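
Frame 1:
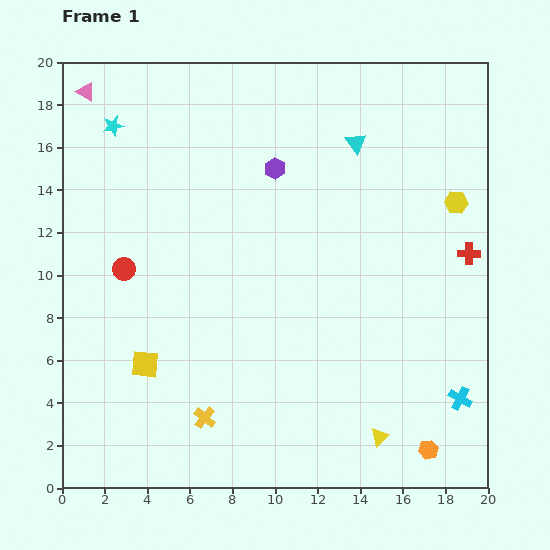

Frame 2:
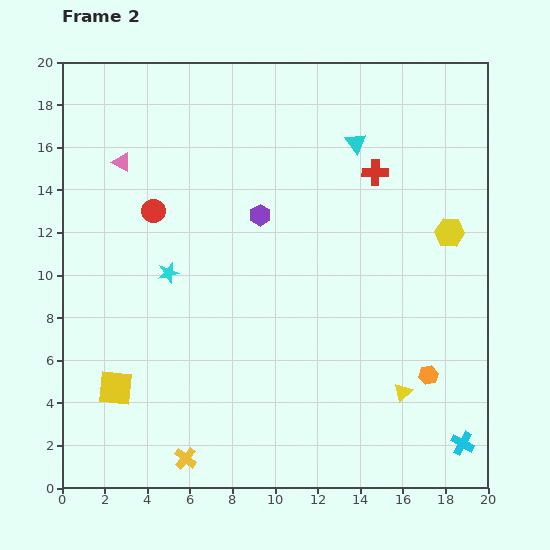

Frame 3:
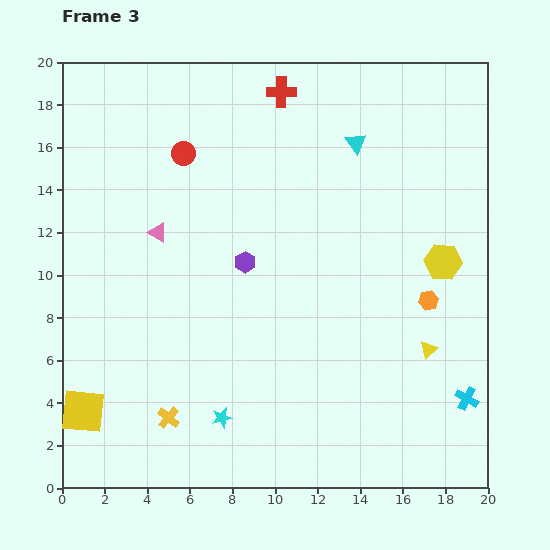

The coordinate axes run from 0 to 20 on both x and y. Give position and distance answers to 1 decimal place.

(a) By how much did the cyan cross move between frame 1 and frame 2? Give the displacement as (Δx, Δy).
(0.1, -2.1)

The cyan cross was at (18.7, 4.2) in frame 1 and (18.8, 2.1) in frame 2.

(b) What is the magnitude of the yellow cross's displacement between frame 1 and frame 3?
1.7

The yellow cross moved from (6.7, 3.3) to (5.0, 3.3), a distance of √(1.7² + 0.0²) ≈ 1.7.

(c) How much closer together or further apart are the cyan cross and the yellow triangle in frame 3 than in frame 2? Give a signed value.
-0.8

Distance in frame 2: 3.7. Distance in frame 3: 2.9.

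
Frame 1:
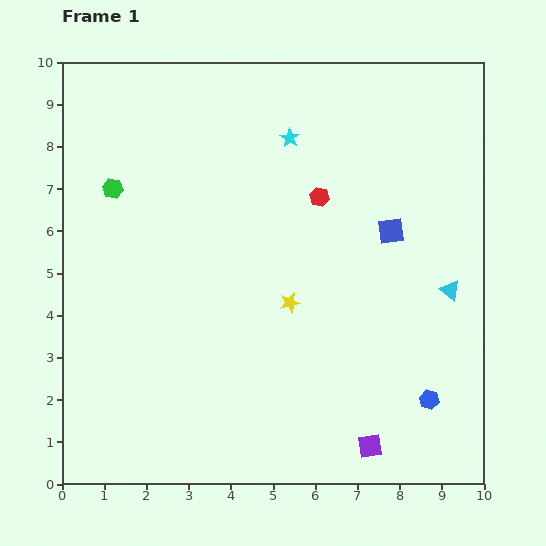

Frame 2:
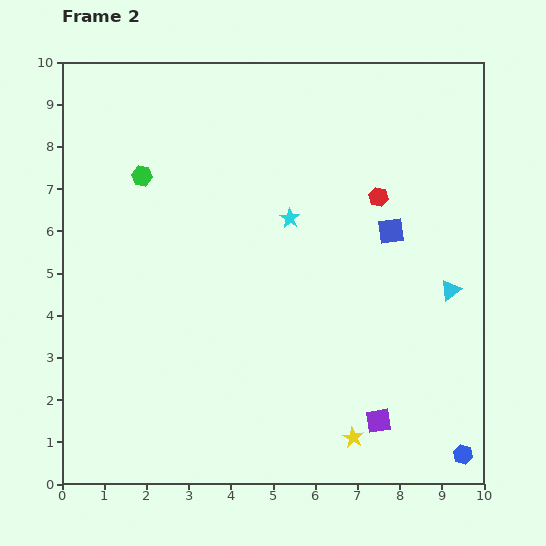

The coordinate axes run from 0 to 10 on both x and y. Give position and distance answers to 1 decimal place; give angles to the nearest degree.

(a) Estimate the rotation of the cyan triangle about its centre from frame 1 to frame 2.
46° clockwise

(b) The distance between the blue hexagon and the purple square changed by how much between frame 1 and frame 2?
+0.4

Distance in frame 1: 1.8. Distance in frame 2: 2.2.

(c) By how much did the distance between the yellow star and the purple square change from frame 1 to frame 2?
-3.2

Distance in frame 1: 3.9. Distance in frame 2: 0.7.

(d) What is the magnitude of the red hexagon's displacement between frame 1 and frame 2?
1.4

The red hexagon moved from (6.1, 6.8) to (7.5, 6.8), a distance of √(1.4² + 0.0²) ≈ 1.4.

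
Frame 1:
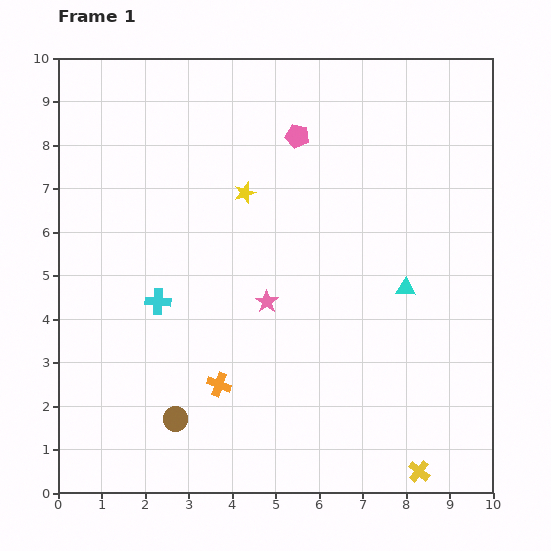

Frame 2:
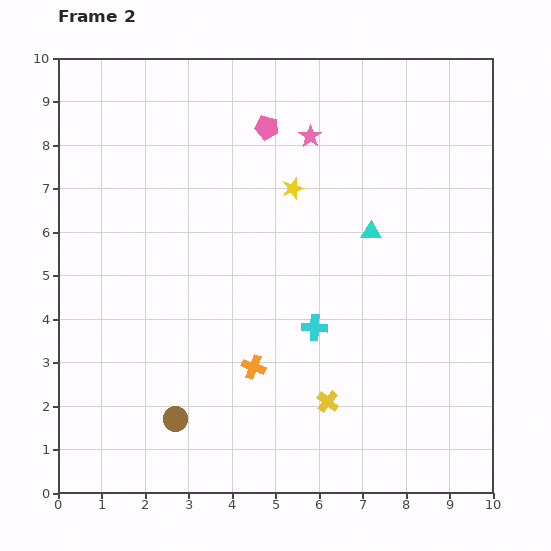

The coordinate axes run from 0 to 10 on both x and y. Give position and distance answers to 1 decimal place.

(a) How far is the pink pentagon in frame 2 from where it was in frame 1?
0.7

The pink pentagon moved from (5.5, 8.2) to (4.8, 8.4), a distance of √(0.7² + 0.2²) ≈ 0.7.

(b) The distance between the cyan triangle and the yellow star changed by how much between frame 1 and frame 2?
-2.2

Distance in frame 1: 4.3. Distance in frame 2: 2.1.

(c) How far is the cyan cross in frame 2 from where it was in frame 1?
3.6

The cyan cross moved from (2.3, 4.4) to (5.9, 3.8), a distance of √(3.6² + 0.6²) ≈ 3.6.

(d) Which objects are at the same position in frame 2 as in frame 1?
the brown circle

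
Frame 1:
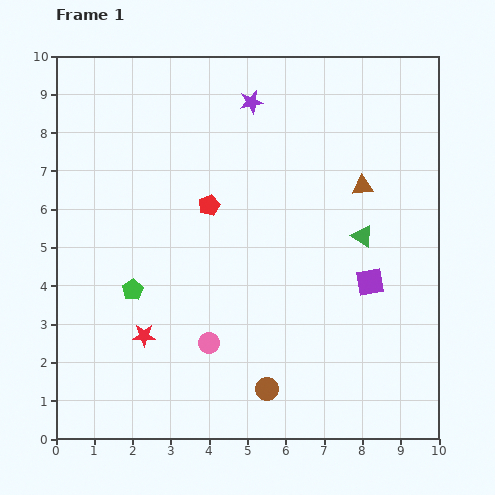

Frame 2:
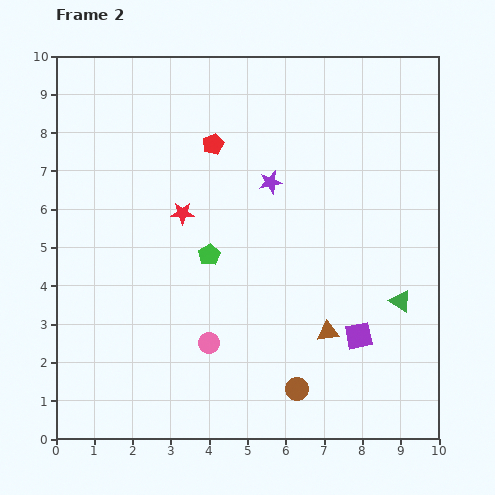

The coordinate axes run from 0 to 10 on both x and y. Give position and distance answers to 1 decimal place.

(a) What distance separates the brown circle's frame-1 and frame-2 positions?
0.8

The brown circle moved from (5.5, 1.3) to (6.3, 1.3), a distance of √(0.8² + 0.0²) ≈ 0.8.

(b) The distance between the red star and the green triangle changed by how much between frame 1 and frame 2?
-0.2

Distance in frame 1: 6.3. Distance in frame 2: 6.1.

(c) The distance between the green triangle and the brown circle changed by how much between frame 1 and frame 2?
-1.2

Distance in frame 1: 4.7. Distance in frame 2: 3.5.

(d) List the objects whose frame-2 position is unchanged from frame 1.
the pink circle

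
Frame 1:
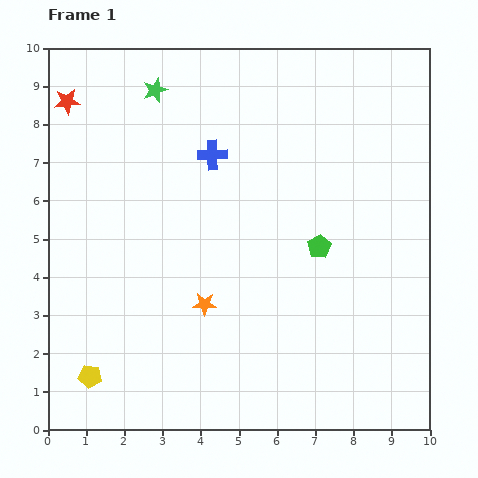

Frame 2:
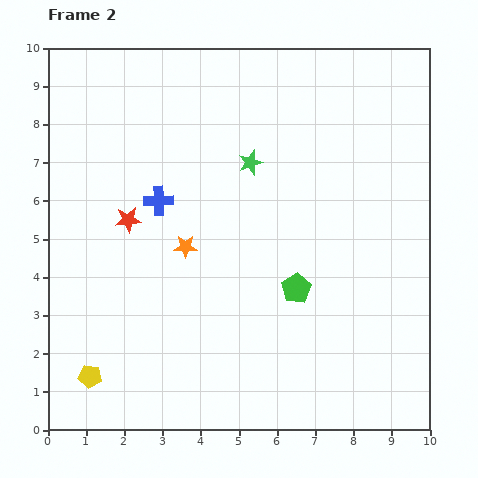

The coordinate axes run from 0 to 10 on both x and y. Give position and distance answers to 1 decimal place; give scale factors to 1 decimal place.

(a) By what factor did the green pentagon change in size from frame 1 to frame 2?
1.3×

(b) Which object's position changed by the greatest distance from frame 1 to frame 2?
the red star

(moved 3.5; next 3.1)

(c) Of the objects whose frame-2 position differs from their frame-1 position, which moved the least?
the green pentagon

(moved 1.3)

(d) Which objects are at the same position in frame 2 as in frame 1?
the yellow pentagon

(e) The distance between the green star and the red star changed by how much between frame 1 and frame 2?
+1.2

Distance in frame 1: 2.3. Distance in frame 2: 3.5.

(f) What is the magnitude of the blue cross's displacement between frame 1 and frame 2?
1.8

The blue cross moved from (4.3, 7.2) to (2.9, 6.0), a distance of √(1.4² + 1.2²) ≈ 1.8.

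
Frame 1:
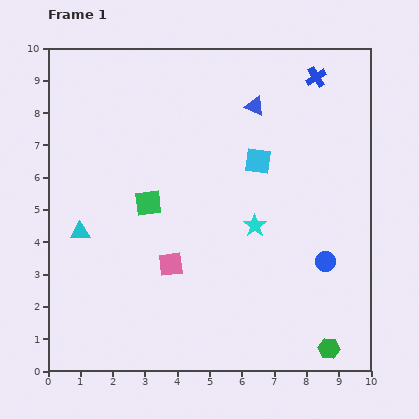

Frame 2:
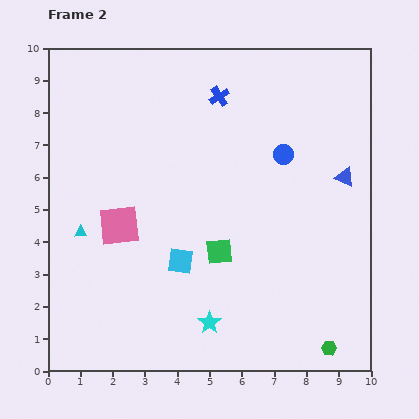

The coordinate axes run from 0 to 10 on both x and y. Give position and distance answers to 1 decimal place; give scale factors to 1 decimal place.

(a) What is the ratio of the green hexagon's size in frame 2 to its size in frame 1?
0.7×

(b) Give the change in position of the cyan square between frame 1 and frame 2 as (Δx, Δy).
(-2.4, -3.1)

The cyan square was at (6.5, 6.5) in frame 1 and (4.1, 3.4) in frame 2.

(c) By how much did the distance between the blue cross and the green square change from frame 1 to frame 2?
-1.7

Distance in frame 1: 6.5. Distance in frame 2: 4.8.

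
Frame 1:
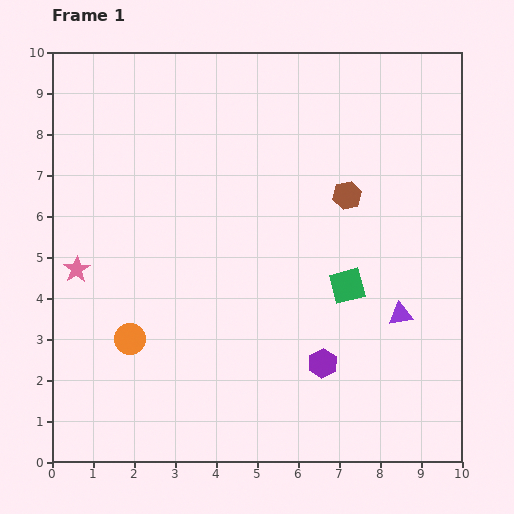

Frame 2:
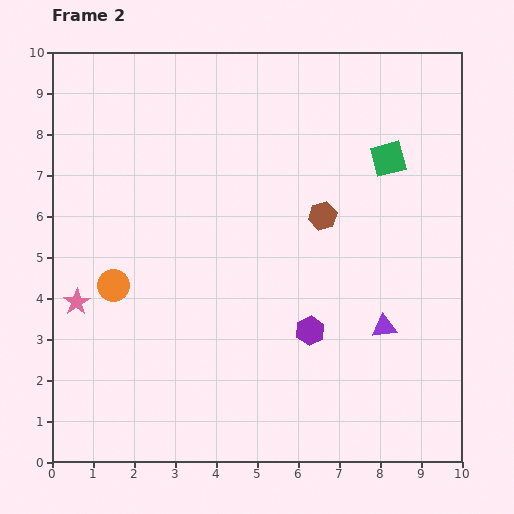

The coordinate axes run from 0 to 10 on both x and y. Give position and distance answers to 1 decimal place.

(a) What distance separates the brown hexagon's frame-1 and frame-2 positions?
0.8

The brown hexagon moved from (7.2, 6.5) to (6.6, 6.0), a distance of √(0.6² + 0.5²) ≈ 0.8.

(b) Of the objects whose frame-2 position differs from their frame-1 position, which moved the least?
the purple triangle

(moved 0.5)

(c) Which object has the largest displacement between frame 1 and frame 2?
the green square

(moved 3.3; next 1.4)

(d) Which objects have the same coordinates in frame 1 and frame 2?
none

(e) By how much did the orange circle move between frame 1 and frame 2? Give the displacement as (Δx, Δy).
(-0.4, 1.3)

The orange circle was at (1.9, 3.0) in frame 1 and (1.5, 4.3) in frame 2.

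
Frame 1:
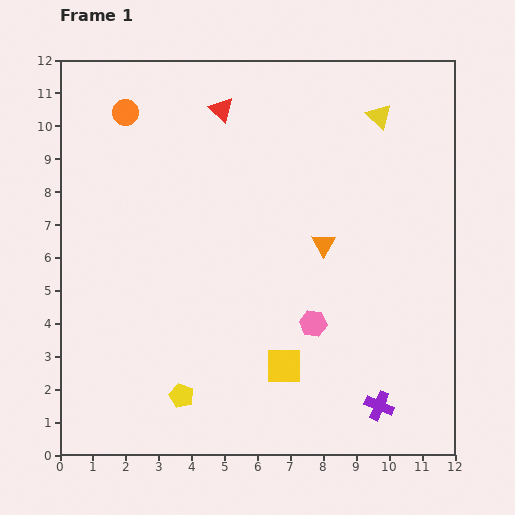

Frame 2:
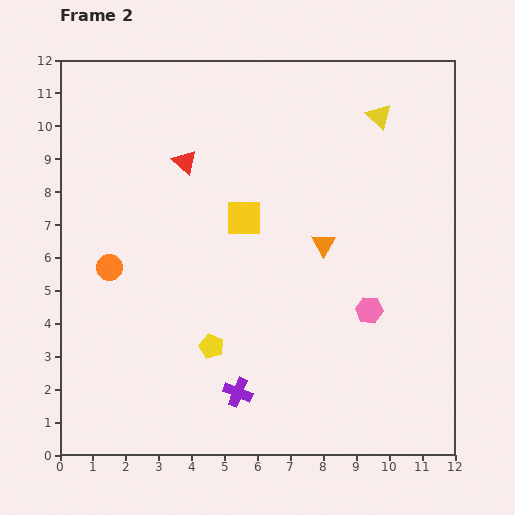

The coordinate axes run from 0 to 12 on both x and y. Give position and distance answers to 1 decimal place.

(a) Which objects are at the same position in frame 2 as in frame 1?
the orange triangle, the yellow triangle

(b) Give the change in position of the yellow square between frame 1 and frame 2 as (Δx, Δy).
(-1.2, 4.5)

The yellow square was at (6.8, 2.7) in frame 1 and (5.6, 7.2) in frame 2.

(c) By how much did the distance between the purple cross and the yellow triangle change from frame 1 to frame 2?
+0.6

Distance in frame 1: 8.8. Distance in frame 2: 9.4.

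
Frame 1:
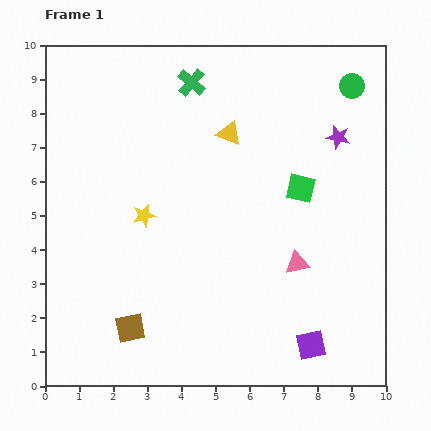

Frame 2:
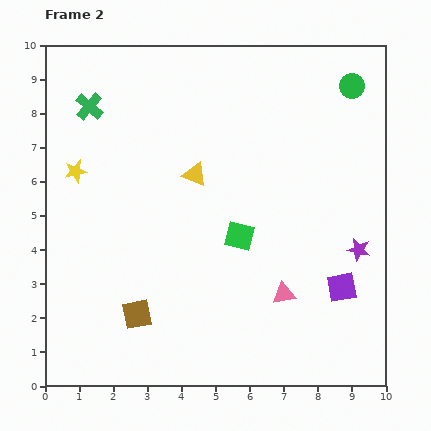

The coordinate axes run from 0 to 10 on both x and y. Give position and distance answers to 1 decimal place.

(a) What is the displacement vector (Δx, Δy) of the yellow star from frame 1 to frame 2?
(-2.0, 1.3)

The yellow star was at (2.9, 5.0) in frame 1 and (0.9, 6.3) in frame 2.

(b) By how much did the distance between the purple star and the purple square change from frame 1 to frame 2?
-5.0

Distance in frame 1: 6.2. Distance in frame 2: 1.2.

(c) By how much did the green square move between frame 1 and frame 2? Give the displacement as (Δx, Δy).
(-1.8, -1.4)

The green square was at (7.5, 5.8) in frame 1 and (5.7, 4.4) in frame 2.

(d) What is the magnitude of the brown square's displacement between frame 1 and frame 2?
0.4

The brown square moved from (2.5, 1.7) to (2.7, 2.1), a distance of √(0.2² + 0.4²) ≈ 0.4.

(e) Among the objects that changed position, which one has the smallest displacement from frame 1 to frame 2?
the brown square

(moved 0.4)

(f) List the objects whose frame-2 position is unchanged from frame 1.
the green circle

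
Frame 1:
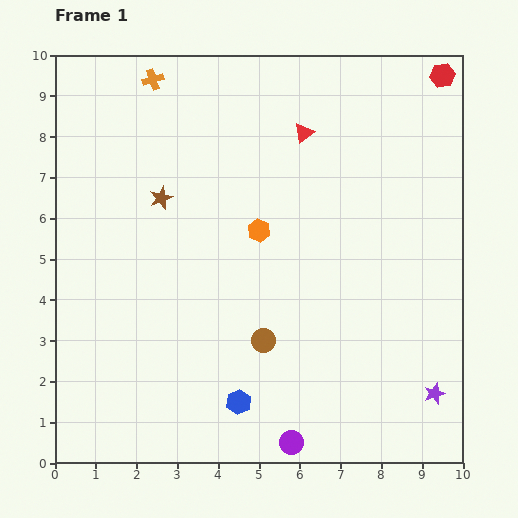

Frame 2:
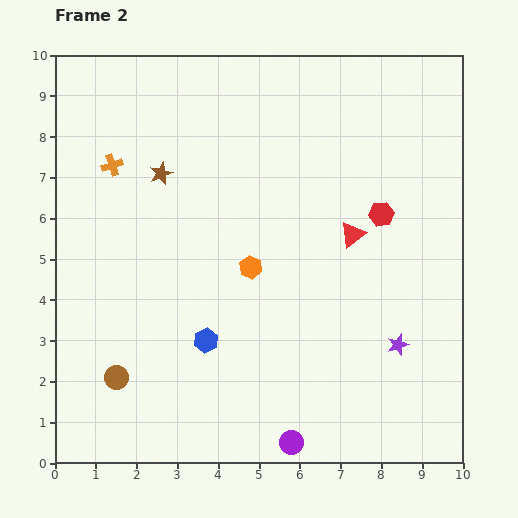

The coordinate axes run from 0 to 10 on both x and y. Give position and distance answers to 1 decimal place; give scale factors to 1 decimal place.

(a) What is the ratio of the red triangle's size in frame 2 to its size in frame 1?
1.3×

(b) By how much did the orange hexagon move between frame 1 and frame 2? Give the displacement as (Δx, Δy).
(-0.2, -0.9)

The orange hexagon was at (5.0, 5.7) in frame 1 and (4.8, 4.8) in frame 2.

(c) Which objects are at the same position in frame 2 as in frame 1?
the purple circle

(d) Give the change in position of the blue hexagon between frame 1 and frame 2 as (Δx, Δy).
(-0.8, 1.5)

The blue hexagon was at (4.5, 1.5) in frame 1 and (3.7, 3.0) in frame 2.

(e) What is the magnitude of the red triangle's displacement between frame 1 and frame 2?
2.8

The red triangle moved from (6.1, 8.1) to (7.3, 5.6), a distance of √(1.2² + 2.5²) ≈ 2.8.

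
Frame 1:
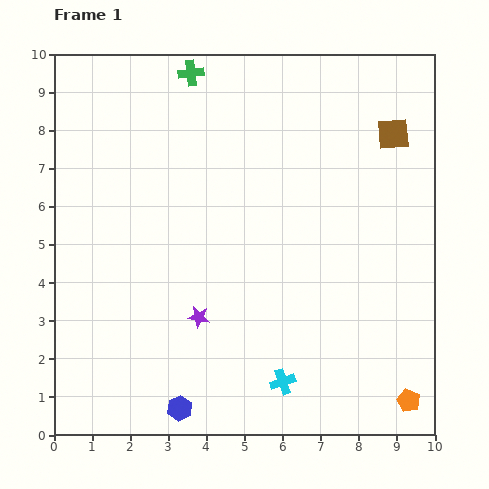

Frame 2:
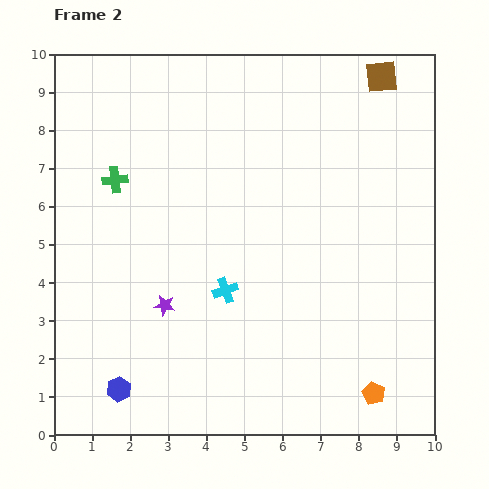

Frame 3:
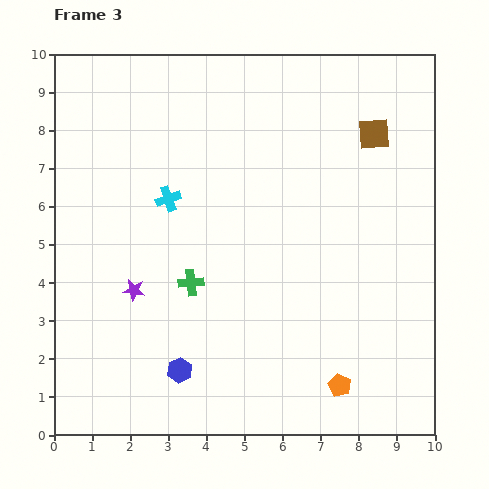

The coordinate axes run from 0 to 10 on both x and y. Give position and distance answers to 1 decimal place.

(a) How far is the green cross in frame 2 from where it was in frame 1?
3.4

The green cross moved from (3.6, 9.5) to (1.6, 6.7), a distance of √(2.0² + 2.8²) ≈ 3.4.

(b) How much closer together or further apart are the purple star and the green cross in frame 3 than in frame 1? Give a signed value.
-4.9

Distance in frame 1: 6.4. Distance in frame 3: 1.5.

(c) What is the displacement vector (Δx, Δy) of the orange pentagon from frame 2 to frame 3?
(-0.9, 0.2)

The orange pentagon was at (8.4, 1.1) in frame 2 and (7.5, 1.3) in frame 3.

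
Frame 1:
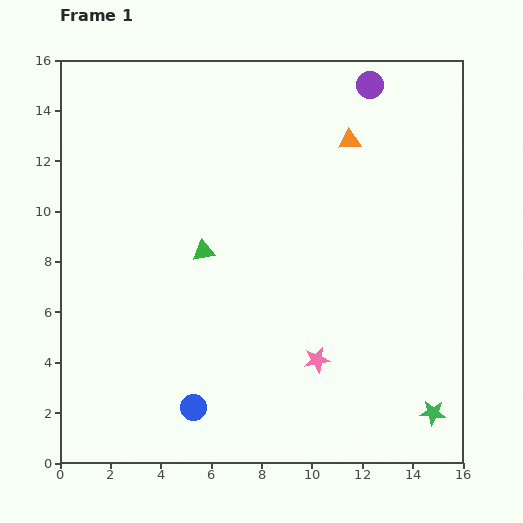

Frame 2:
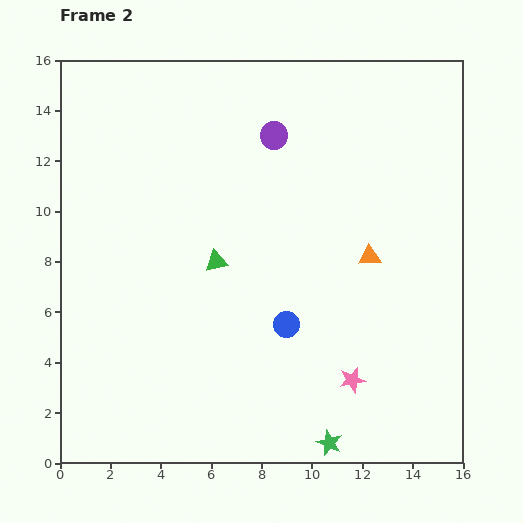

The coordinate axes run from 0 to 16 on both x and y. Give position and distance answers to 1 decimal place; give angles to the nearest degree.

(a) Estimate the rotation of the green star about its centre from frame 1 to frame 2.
18° clockwise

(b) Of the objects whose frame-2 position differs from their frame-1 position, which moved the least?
the green triangle

(moved 0.6)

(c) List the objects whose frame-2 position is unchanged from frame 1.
none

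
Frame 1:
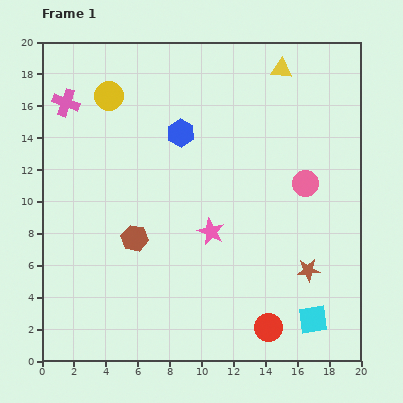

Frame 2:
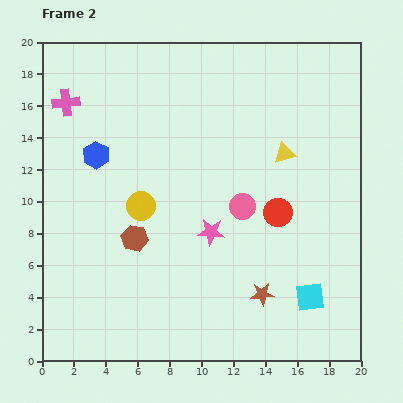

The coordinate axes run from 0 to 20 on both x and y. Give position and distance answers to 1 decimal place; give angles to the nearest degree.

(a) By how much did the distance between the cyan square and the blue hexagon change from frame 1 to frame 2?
+1.8

Distance in frame 1: 14.3. Distance in frame 2: 16.1.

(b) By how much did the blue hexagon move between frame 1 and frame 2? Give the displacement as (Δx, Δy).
(-5.3, -1.4)

The blue hexagon was at (8.7, 14.3) in frame 1 and (3.4, 12.9) in frame 2.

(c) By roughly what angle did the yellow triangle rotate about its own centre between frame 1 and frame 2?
19° counter-clockwise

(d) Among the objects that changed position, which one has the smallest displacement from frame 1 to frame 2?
the cyan square

(moved 1.4)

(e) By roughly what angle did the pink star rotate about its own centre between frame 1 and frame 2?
19° counter-clockwise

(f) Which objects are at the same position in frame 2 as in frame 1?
the pink star, the brown hexagon, the pink cross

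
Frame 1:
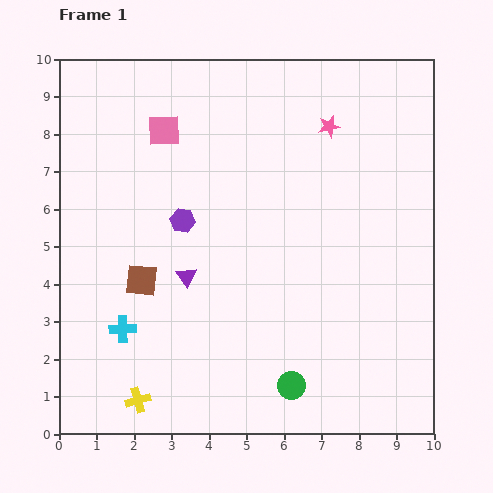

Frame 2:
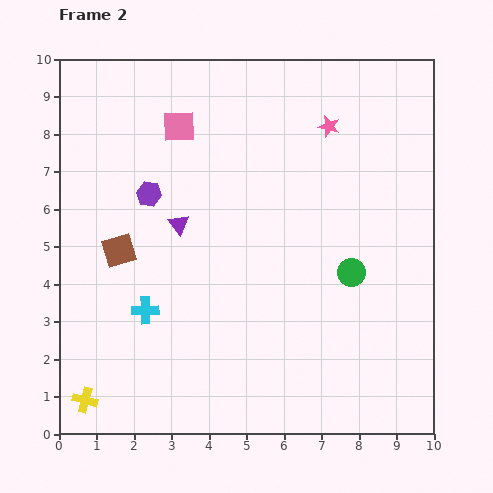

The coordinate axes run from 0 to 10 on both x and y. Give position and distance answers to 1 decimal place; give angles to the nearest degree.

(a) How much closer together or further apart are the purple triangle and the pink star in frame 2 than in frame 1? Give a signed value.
-0.7

Distance in frame 1: 5.5. Distance in frame 2: 4.8.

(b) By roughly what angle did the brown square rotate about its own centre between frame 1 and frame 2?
22° counter-clockwise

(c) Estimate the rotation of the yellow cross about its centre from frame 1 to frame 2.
30° clockwise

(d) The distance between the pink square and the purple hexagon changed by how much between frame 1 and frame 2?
-0.5

Distance in frame 1: 2.5. Distance in frame 2: 2.0.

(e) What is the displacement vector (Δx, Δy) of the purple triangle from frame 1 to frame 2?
(-0.2, 1.4)

The purple triangle was at (3.4, 4.2) in frame 1 and (3.2, 5.6) in frame 2.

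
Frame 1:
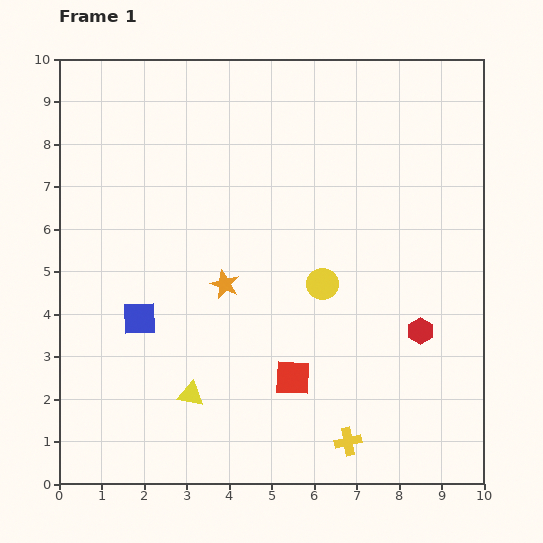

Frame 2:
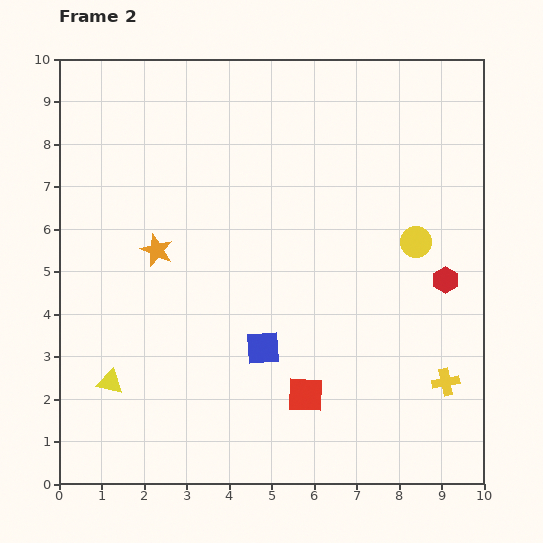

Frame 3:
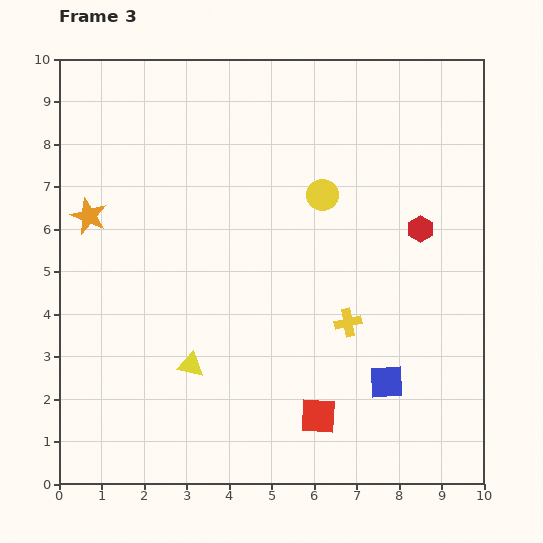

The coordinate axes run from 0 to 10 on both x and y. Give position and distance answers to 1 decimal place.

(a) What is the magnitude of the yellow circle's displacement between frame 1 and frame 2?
2.4

The yellow circle moved from (6.2, 4.7) to (8.4, 5.7), a distance of √(2.2² + 1.0²) ≈ 2.4.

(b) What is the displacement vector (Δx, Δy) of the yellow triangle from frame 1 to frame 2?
(-1.9, 0.3)

The yellow triangle was at (3.1, 2.1) in frame 1 and (1.2, 2.4) in frame 2.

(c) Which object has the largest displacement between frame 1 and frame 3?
the blue square

(moved 6.0; next 3.6)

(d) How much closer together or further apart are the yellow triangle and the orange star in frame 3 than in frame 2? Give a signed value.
+0.9

Distance in frame 2: 3.3. Distance in frame 3: 4.2.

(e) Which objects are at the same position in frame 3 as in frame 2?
none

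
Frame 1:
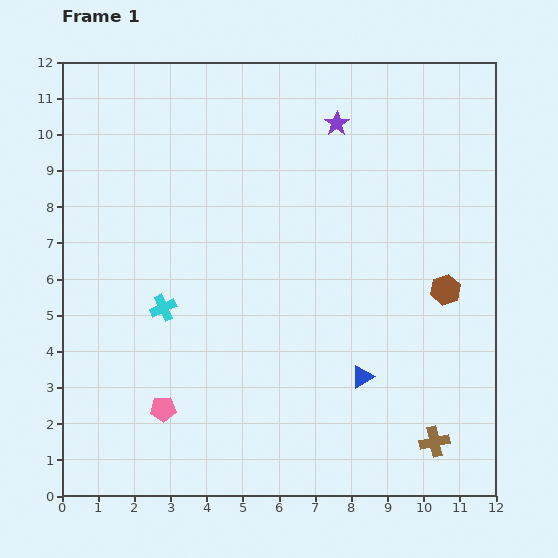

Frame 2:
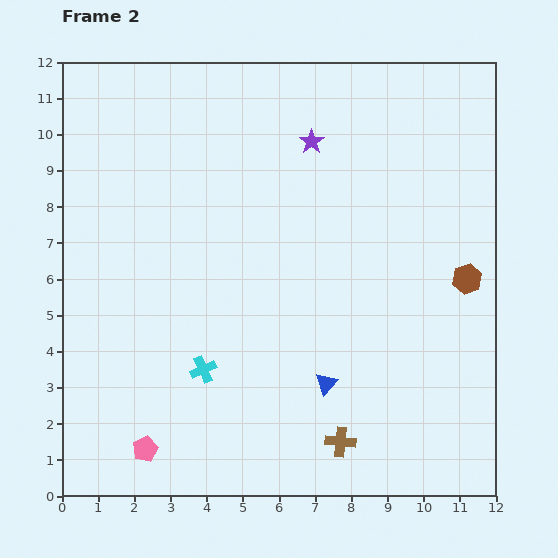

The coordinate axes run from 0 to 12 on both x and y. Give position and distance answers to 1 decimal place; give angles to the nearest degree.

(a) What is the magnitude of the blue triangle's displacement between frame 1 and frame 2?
1.0

The blue triangle moved from (8.3, 3.3) to (7.3, 3.1), a distance of √(1.0² + 0.2²) ≈ 1.0.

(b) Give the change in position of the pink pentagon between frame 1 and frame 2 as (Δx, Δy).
(-0.5, -1.1)

The pink pentagon was at (2.8, 2.4) in frame 1 and (2.3, 1.3) in frame 2.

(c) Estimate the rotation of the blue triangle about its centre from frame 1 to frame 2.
16° counter-clockwise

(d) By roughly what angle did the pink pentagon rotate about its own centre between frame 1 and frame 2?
22° counter-clockwise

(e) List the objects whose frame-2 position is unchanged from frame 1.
none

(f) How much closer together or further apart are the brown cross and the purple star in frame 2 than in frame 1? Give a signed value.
-0.9

Distance in frame 1: 9.2. Distance in frame 2: 8.3.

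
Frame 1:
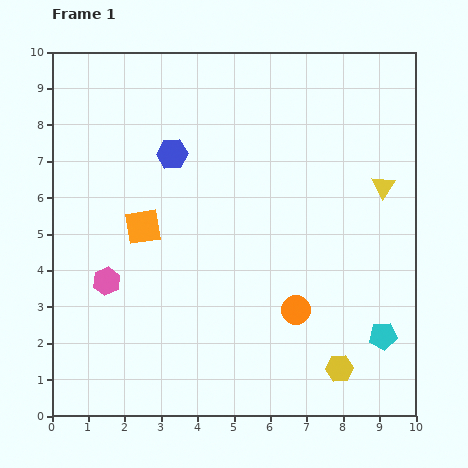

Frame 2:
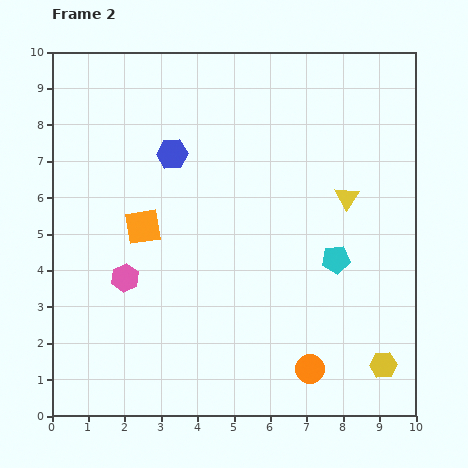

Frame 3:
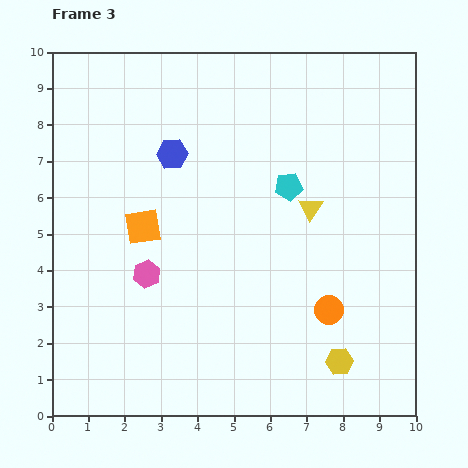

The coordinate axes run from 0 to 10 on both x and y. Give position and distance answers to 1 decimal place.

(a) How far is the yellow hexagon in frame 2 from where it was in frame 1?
1.2

The yellow hexagon moved from (7.9, 1.3) to (9.1, 1.4), a distance of √(1.2² + 0.1²) ≈ 1.2.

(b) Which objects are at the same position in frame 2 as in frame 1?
the blue hexagon, the orange square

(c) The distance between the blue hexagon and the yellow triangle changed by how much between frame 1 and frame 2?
-1.0

Distance in frame 1: 5.9. Distance in frame 2: 4.9.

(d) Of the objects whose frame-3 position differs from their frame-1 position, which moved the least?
the yellow hexagon

(moved 0.2)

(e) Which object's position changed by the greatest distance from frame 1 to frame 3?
the cyan pentagon

(moved 4.9; next 2.1)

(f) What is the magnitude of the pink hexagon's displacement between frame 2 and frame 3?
0.6

The pink hexagon moved from (2.0, 3.8) to (2.6, 3.9), a distance of √(0.6² + 0.1²) ≈ 0.6.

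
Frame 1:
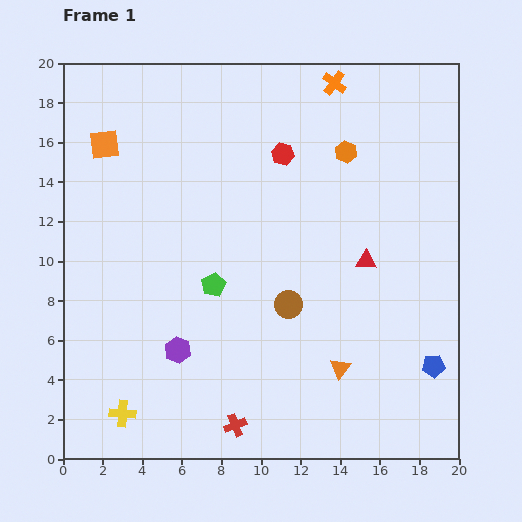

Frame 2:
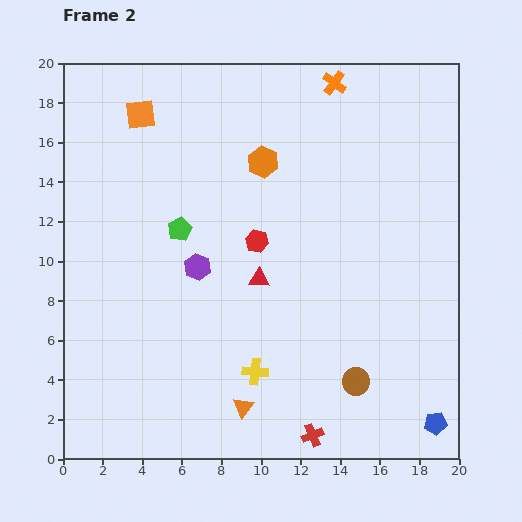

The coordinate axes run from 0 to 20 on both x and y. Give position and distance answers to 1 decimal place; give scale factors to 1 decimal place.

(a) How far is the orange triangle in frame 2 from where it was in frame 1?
5.3

The orange triangle moved from (14.0, 4.6) to (9.1, 2.6), a distance of √(4.9² + 2.0²) ≈ 5.3.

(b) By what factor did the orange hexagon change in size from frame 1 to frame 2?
1.4×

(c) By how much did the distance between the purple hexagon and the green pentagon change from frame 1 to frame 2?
-1.7

Distance in frame 1: 3.8. Distance in frame 2: 2.1.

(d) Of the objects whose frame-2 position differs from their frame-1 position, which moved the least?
the orange square

(moved 2.3)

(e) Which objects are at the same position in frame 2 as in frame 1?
the orange cross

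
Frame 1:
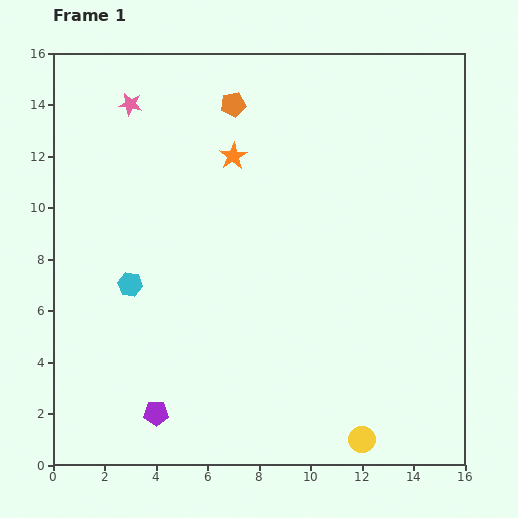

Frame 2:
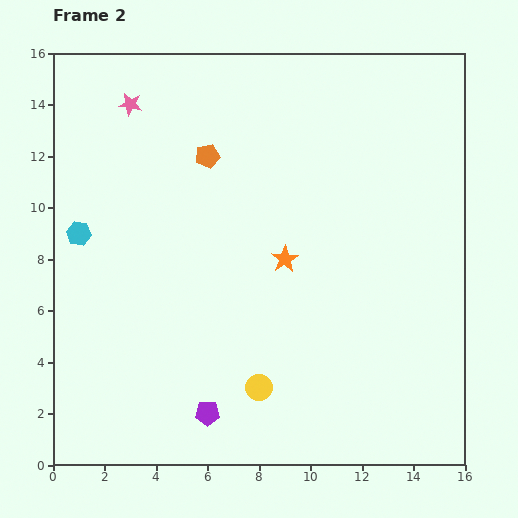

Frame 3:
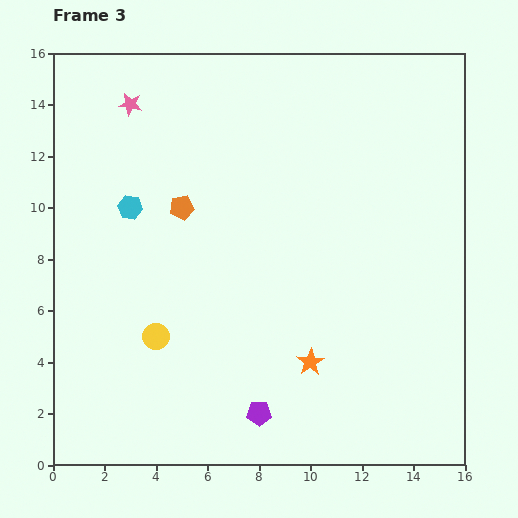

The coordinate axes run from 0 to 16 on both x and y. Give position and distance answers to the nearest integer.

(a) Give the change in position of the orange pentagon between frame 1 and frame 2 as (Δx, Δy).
(-1, -2)

The orange pentagon was at (7, 14) in frame 1 and (6, 12) in frame 2.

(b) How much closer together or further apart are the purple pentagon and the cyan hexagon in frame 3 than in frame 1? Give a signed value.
+4

Distance in frame 1: 5. Distance in frame 3: 9.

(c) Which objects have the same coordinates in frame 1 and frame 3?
the pink star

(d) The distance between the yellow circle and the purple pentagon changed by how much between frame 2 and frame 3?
+3

Distance in frame 2: 2. Distance in frame 3: 5.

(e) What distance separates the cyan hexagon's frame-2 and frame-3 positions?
2

The cyan hexagon moved from (1, 9) to (3, 10), a distance of √(2² + 1²) ≈ 2.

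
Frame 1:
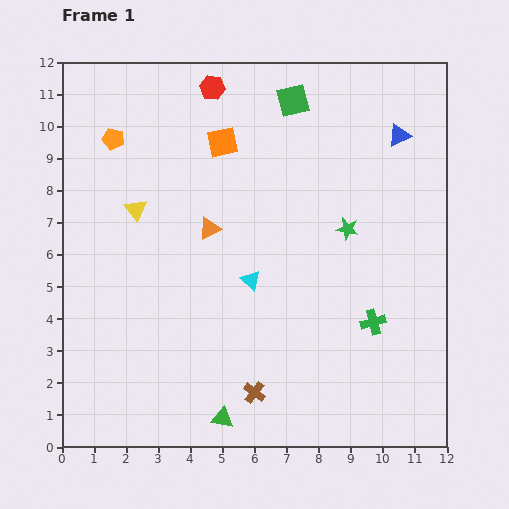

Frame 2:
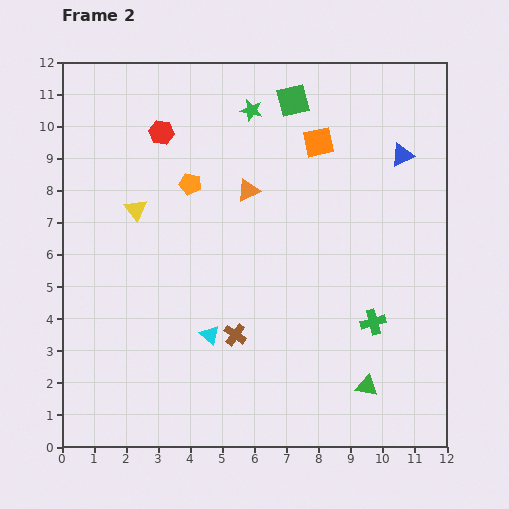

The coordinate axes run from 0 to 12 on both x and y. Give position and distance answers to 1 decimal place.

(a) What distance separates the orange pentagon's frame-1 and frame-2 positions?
2.8

The orange pentagon moved from (1.6, 9.6) to (4.0, 8.2), a distance of √(2.4² + 1.4²) ≈ 2.8.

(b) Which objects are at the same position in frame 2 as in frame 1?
the green cross, the green square, the yellow triangle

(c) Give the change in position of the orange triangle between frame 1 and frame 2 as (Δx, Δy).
(1.2, 1.2)

The orange triangle was at (4.6, 6.8) in frame 1 and (5.8, 8.0) in frame 2.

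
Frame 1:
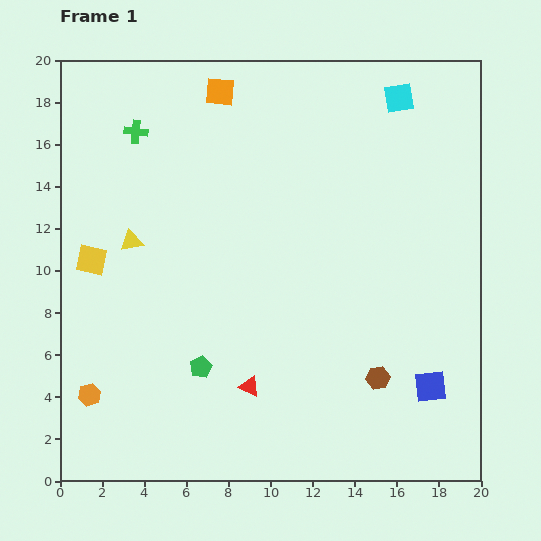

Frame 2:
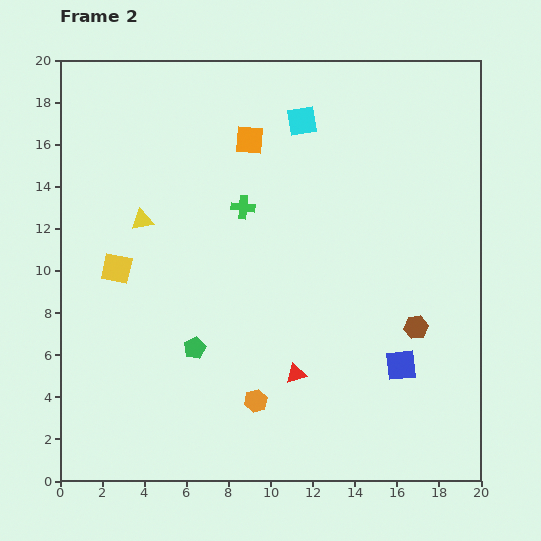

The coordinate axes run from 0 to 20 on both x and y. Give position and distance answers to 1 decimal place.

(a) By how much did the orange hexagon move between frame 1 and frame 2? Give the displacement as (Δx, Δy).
(7.9, -0.3)

The orange hexagon was at (1.4, 4.1) in frame 1 and (9.3, 3.8) in frame 2.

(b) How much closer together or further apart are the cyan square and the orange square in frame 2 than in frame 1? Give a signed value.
-5.8

Distance in frame 1: 8.5. Distance in frame 2: 2.7.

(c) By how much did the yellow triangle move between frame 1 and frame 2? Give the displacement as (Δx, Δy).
(0.5, 1.0)

The yellow triangle was at (3.4, 11.4) in frame 1 and (3.9, 12.4) in frame 2.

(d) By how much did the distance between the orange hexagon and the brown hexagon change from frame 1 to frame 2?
-5.3

Distance in frame 1: 13.7. Distance in frame 2: 8.4.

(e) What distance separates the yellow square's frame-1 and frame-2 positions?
1.3

The yellow square moved from (1.5, 10.5) to (2.7, 10.1), a distance of √(1.2² + 0.4²) ≈ 1.3.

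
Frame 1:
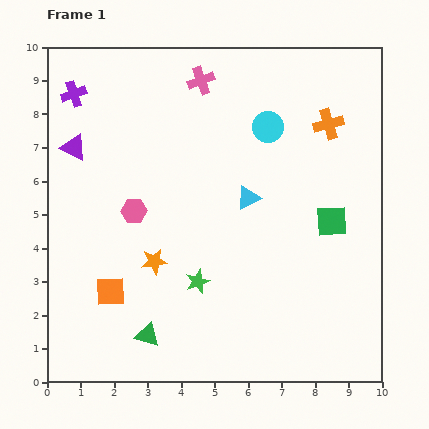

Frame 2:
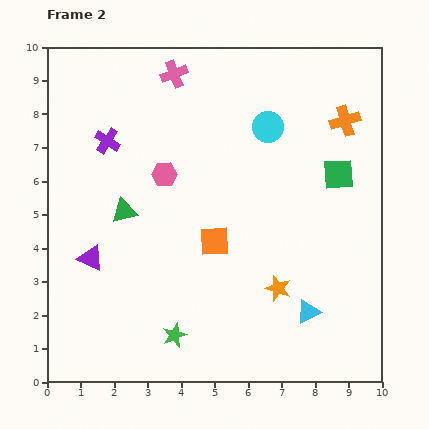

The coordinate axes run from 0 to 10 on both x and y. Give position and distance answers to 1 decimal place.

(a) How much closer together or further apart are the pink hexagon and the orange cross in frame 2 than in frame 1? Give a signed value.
-0.8

Distance in frame 1: 6.4. Distance in frame 2: 5.6.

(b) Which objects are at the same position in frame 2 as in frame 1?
the cyan circle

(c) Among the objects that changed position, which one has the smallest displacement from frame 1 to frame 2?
the orange cross

(moved 0.5)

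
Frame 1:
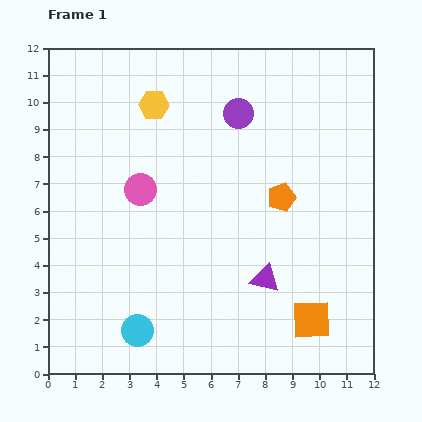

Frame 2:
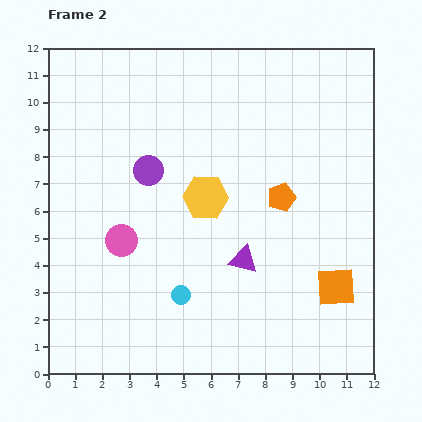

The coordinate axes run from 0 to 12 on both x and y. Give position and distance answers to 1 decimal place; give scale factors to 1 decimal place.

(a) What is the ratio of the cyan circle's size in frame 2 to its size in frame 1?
0.6×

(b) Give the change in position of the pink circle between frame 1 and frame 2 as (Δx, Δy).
(-0.7, -1.9)

The pink circle was at (3.4, 6.8) in frame 1 and (2.7, 4.9) in frame 2.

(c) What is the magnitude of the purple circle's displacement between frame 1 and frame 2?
3.9

The purple circle moved from (7.0, 9.6) to (3.7, 7.5), a distance of √(3.3² + 2.1²) ≈ 3.9.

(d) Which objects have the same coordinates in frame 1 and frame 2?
the orange pentagon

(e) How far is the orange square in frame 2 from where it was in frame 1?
1.5

The orange square moved from (9.7, 2.0) to (10.6, 3.2), a distance of √(0.9² + 1.2²) ≈ 1.5.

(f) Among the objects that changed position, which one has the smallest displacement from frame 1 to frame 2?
the purple triangle

(moved 1.1)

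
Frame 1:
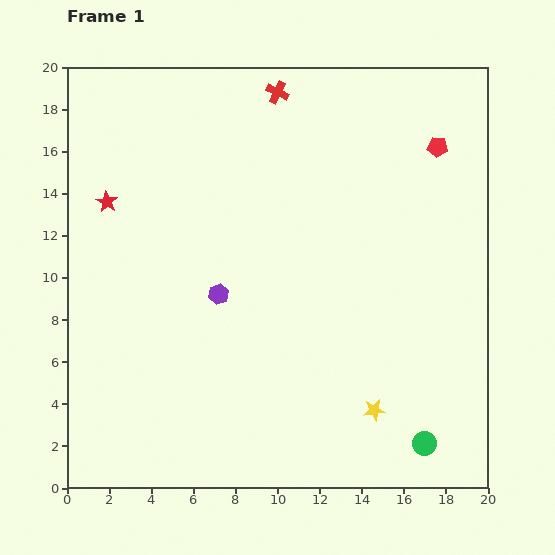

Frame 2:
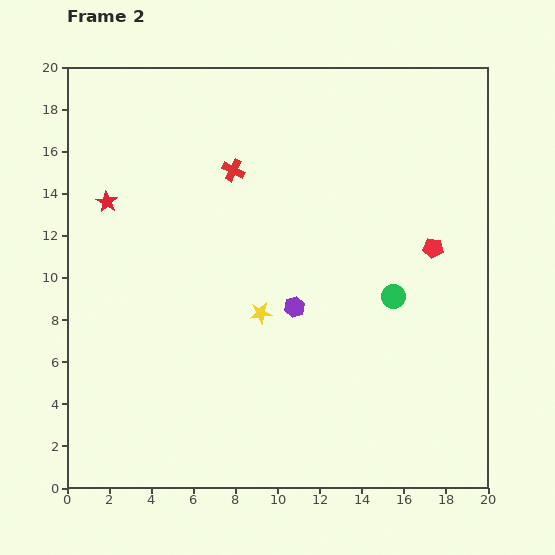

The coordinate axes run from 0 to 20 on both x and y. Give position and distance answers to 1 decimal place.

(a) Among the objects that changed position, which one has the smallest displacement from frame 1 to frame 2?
the purple hexagon

(moved 3.6)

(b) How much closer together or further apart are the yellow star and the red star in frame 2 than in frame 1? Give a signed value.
-7.1

Distance in frame 1: 16.1. Distance in frame 2: 9.0.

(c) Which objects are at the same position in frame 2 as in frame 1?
the red star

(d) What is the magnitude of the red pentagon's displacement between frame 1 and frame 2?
4.8

The red pentagon moved from (17.6, 16.2) to (17.4, 11.4), a distance of √(0.2² + 4.8²) ≈ 4.8.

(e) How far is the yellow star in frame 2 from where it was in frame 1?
7.1

The yellow star moved from (14.6, 3.7) to (9.2, 8.3), a distance of √(5.4² + 4.6²) ≈ 7.1.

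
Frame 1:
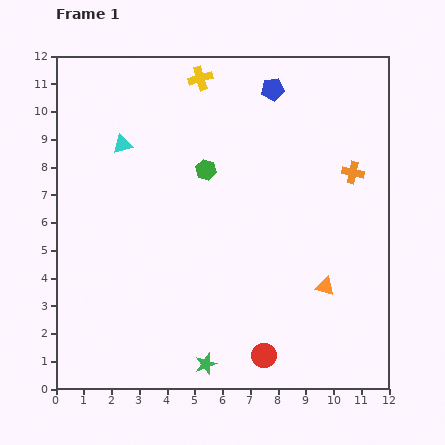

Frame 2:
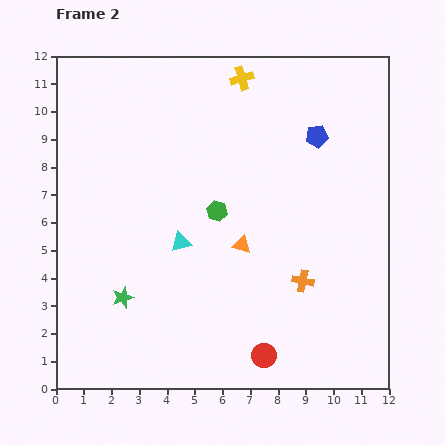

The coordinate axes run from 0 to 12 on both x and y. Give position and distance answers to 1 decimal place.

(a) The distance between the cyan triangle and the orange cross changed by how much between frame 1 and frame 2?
-3.8

Distance in frame 1: 8.4. Distance in frame 2: 4.6.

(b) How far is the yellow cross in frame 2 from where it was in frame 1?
1.5

The yellow cross moved from (5.2, 11.2) to (6.7, 11.2), a distance of √(1.5² + 0.0²) ≈ 1.5.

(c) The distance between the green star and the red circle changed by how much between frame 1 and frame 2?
+3.4

Distance in frame 1: 2.1. Distance in frame 2: 5.5.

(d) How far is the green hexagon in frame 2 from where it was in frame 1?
1.6

The green hexagon moved from (5.4, 7.9) to (5.8, 6.4), a distance of √(0.4² + 1.5²) ≈ 1.6.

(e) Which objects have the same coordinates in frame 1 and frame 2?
the red circle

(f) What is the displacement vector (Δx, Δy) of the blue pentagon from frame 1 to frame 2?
(1.6, -1.7)

The blue pentagon was at (7.8, 10.8) in frame 1 and (9.4, 9.1) in frame 2.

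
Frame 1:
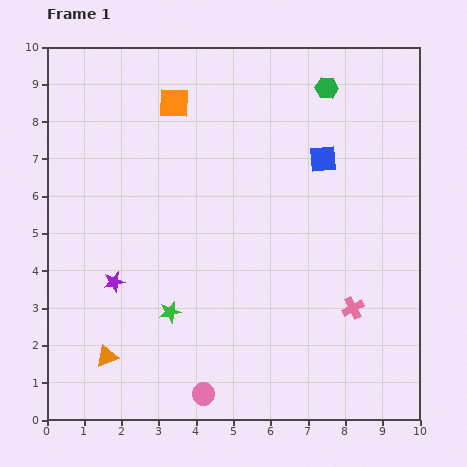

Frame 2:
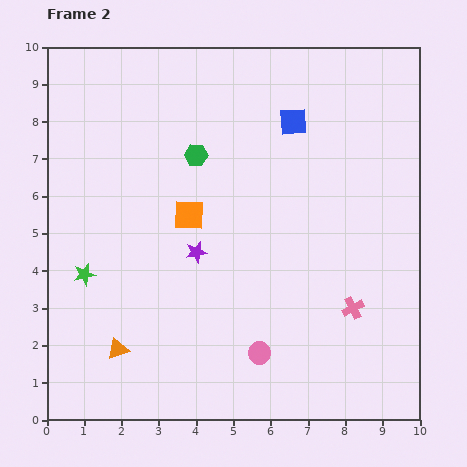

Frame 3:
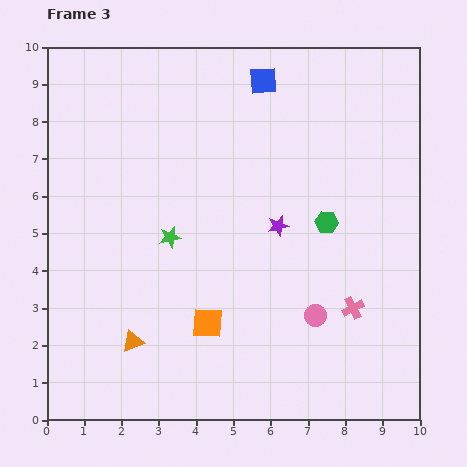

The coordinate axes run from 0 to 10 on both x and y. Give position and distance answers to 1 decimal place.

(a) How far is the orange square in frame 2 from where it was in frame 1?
3.0

The orange square moved from (3.4, 8.5) to (3.8, 5.5), a distance of √(0.4² + 3.0²) ≈ 3.0.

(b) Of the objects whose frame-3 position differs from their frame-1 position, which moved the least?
the orange triangle

(moved 0.8)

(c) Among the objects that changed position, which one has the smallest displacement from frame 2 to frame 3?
the orange triangle

(moved 0.4)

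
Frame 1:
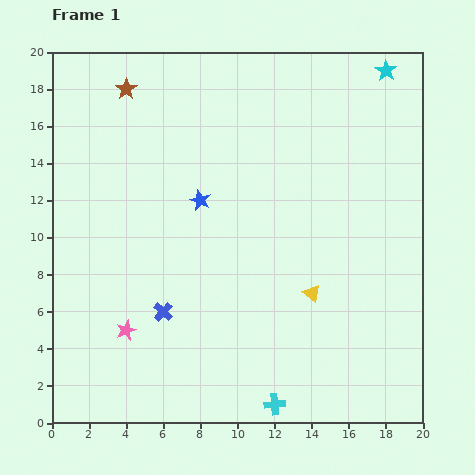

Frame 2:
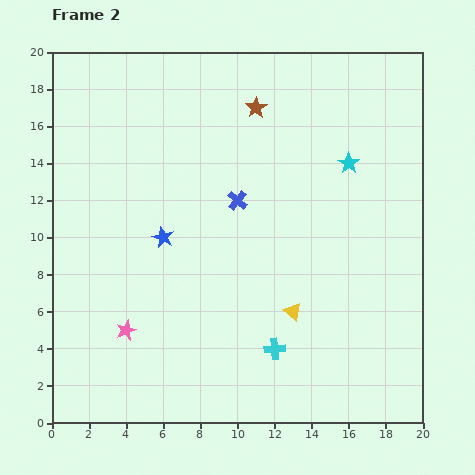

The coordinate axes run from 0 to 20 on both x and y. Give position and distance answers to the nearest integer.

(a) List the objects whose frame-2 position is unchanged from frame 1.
the pink star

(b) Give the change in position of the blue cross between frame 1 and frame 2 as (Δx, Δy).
(4, 6)

The blue cross was at (6, 6) in frame 1 and (10, 12) in frame 2.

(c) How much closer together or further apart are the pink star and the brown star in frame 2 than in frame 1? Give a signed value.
+1

Distance in frame 1: 13. Distance in frame 2: 14.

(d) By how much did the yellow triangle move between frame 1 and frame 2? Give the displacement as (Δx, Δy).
(-1, -1)

The yellow triangle was at (14, 7) in frame 1 and (13, 6) in frame 2.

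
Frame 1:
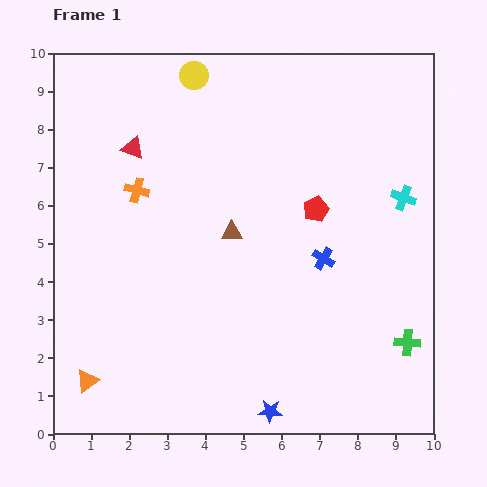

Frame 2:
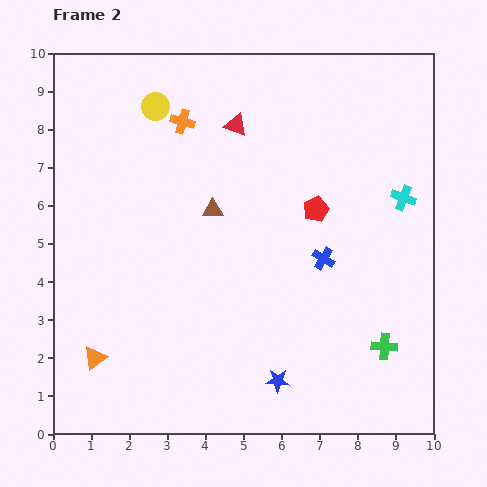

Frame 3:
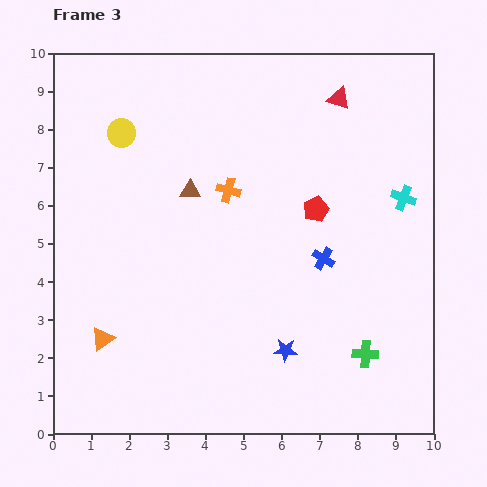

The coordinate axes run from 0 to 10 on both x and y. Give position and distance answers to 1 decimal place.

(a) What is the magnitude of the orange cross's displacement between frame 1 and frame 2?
2.2

The orange cross moved from (2.2, 6.4) to (3.4, 8.2), a distance of √(1.2² + 1.8²) ≈ 2.2.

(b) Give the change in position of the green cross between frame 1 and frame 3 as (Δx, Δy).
(-1.1, -0.3)

The green cross was at (9.3, 2.4) in frame 1 and (8.2, 2.1) in frame 3.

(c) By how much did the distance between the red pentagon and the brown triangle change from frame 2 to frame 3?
+0.6

Distance in frame 2: 2.7. Distance in frame 3: 3.3.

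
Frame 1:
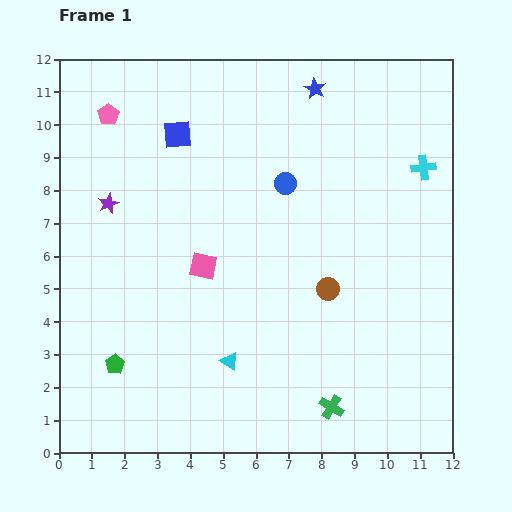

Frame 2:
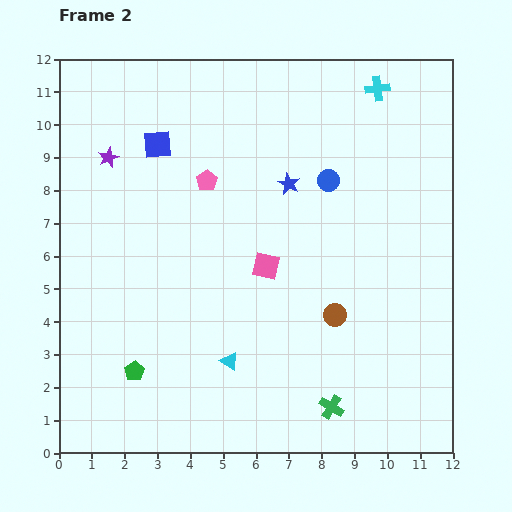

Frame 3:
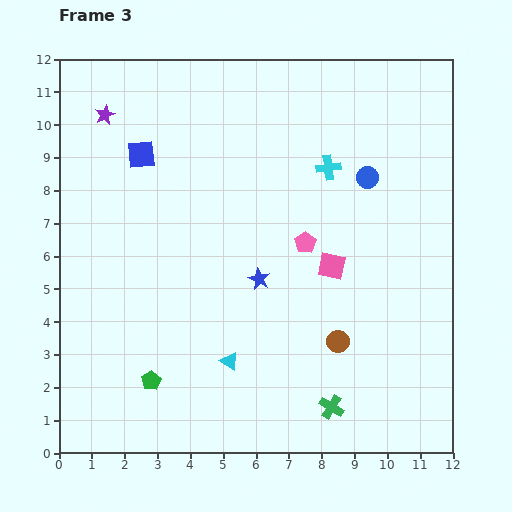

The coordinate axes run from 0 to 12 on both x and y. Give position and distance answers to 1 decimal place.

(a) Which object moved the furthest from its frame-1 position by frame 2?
the pink pentagon

(moved 3.6; next 3.0)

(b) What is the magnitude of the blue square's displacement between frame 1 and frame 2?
0.7

The blue square moved from (3.6, 9.7) to (3.0, 9.4), a distance of √(0.6² + 0.3²) ≈ 0.7.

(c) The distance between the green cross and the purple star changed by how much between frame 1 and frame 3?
+2.1

Distance in frame 1: 9.2. Distance in frame 3: 11.3.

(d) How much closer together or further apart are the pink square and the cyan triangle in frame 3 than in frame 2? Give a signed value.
+1.1

Distance in frame 2: 3.1. Distance in frame 3: 4.2.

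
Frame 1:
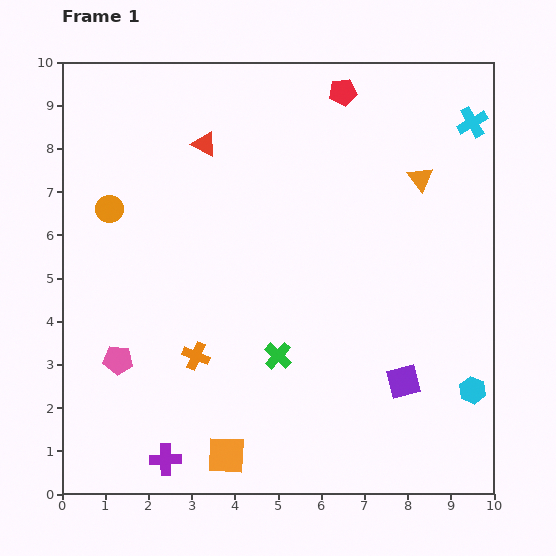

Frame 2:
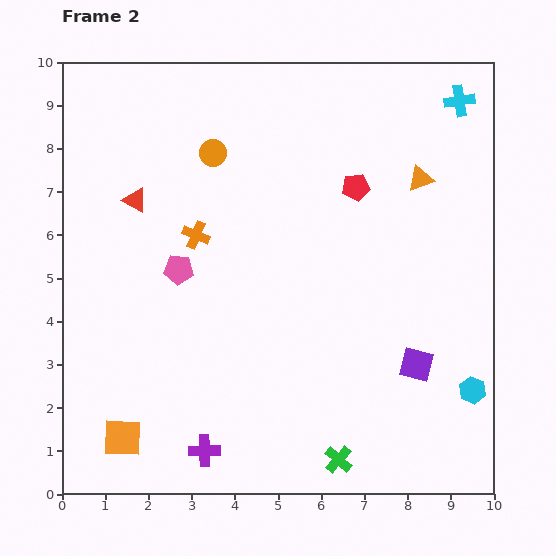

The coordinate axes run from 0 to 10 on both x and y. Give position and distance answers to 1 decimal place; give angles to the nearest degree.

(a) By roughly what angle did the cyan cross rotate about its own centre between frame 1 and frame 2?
21° clockwise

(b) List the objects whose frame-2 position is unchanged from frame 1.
the cyan hexagon, the orange triangle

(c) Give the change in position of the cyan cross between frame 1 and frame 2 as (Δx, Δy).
(-0.3, 0.5)

The cyan cross was at (9.5, 8.6) in frame 1 and (9.2, 9.1) in frame 2.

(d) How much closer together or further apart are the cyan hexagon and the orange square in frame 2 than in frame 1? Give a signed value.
+2.3

Distance in frame 1: 5.9. Distance in frame 2: 8.2.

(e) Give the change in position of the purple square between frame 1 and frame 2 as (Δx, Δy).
(0.3, 0.4)

The purple square was at (7.9, 2.6) in frame 1 and (8.2, 3.0) in frame 2.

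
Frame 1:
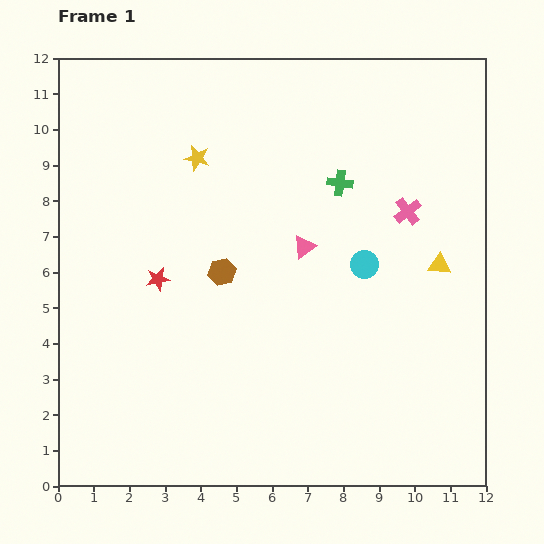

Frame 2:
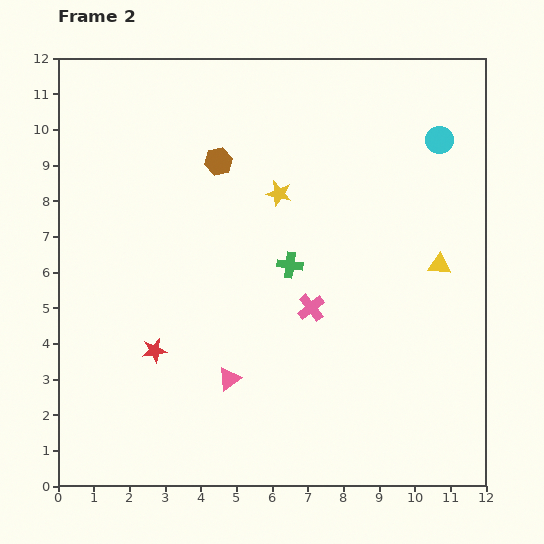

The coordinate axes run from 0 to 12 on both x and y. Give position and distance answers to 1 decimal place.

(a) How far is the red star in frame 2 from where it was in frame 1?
2.0

The red star moved from (2.8, 5.8) to (2.7, 3.8), a distance of √(0.1² + 2.0²) ≈ 2.0.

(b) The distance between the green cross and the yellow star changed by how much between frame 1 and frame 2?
-2.1

Distance in frame 1: 4.1. Distance in frame 2: 2.0.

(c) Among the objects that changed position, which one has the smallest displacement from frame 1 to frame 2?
the red star

(moved 2.0)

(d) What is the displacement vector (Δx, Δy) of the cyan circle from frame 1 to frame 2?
(2.1, 3.5)

The cyan circle was at (8.6, 6.2) in frame 1 and (10.7, 9.7) in frame 2.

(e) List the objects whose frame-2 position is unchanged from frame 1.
the yellow triangle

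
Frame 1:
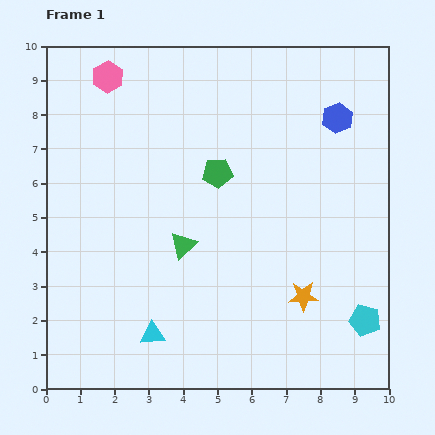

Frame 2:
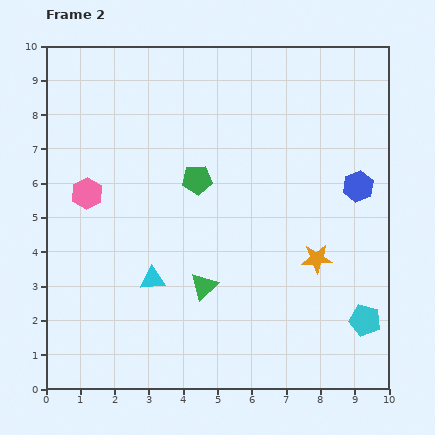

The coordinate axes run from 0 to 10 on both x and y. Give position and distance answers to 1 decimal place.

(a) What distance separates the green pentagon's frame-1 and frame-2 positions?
0.6

The green pentagon moved from (5.0, 6.3) to (4.4, 6.1), a distance of √(0.6² + 0.2²) ≈ 0.6.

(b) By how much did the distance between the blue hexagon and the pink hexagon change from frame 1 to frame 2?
+1.1

Distance in frame 1: 6.8. Distance in frame 2: 7.9.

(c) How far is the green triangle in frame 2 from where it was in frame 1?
1.3

The green triangle moved from (4.0, 4.2) to (4.6, 3.0), a distance of √(0.6² + 1.2²) ≈ 1.3.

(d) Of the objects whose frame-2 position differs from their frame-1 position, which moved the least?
the green pentagon

(moved 0.6)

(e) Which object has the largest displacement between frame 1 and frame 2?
the pink hexagon

(moved 3.5; next 2.1)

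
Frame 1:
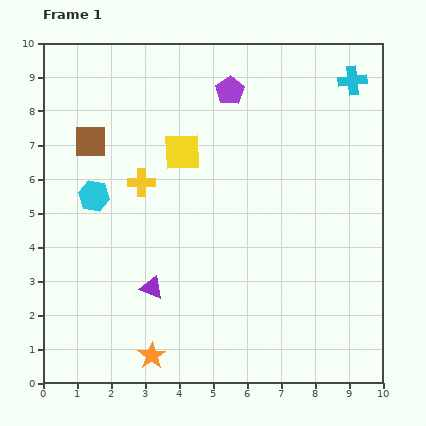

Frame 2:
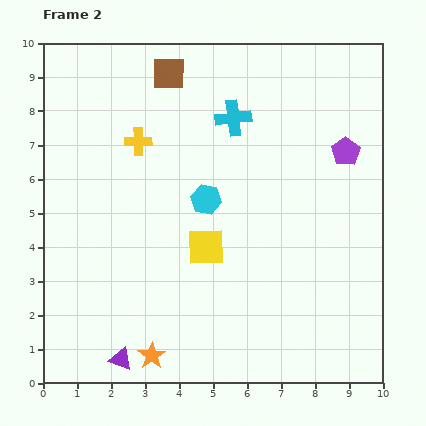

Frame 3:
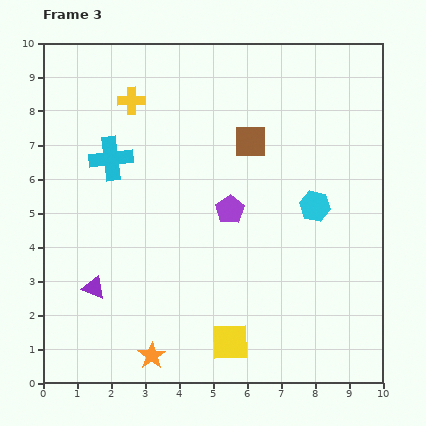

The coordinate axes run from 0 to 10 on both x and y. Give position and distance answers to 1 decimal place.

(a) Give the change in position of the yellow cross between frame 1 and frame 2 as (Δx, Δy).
(-0.1, 1.2)

The yellow cross was at (2.9, 5.9) in frame 1 and (2.8, 7.1) in frame 2.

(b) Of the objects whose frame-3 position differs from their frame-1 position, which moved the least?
the purple triangle

(moved 1.7)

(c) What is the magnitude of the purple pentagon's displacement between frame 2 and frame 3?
3.8

The purple pentagon moved from (8.9, 6.8) to (5.5, 5.1), a distance of √(3.4² + 1.7²) ≈ 3.8.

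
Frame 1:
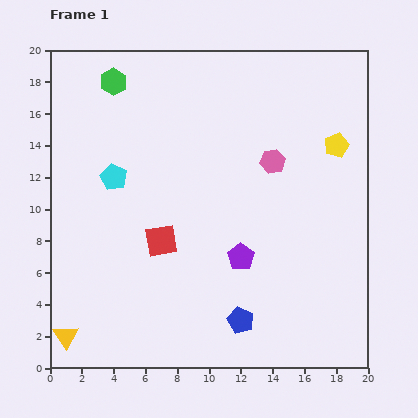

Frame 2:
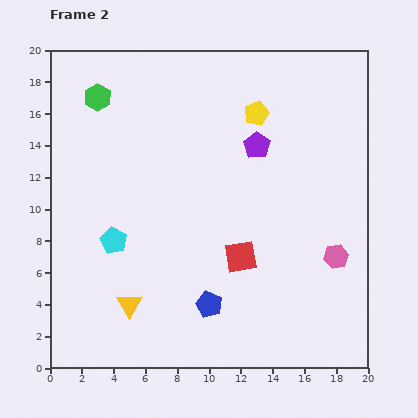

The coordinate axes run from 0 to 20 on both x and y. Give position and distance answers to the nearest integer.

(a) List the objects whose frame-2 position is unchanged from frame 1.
none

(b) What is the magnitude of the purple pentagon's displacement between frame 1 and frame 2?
7

The purple pentagon moved from (12, 7) to (13, 14), a distance of √(1² + 7²) ≈ 7.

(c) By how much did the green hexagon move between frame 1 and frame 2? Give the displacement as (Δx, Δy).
(-1, -1)

The green hexagon was at (4, 18) in frame 1 and (3, 17) in frame 2.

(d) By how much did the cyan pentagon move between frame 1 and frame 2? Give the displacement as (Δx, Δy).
(0, -4)

The cyan pentagon was at (4, 12) in frame 1 and (4, 8) in frame 2.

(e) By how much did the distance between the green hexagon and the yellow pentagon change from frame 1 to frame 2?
-5

Distance in frame 1: 15. Distance in frame 2: 10.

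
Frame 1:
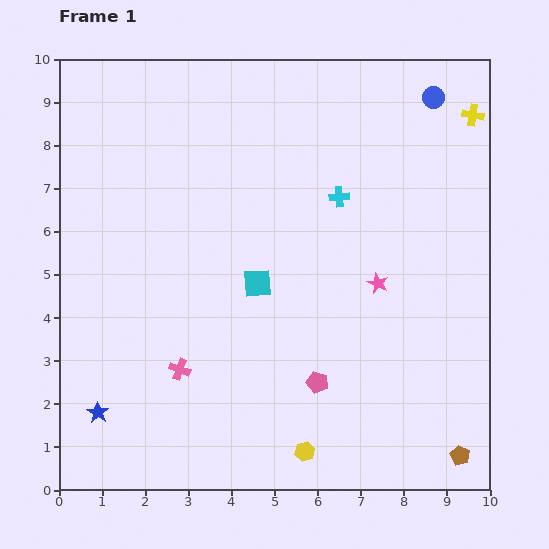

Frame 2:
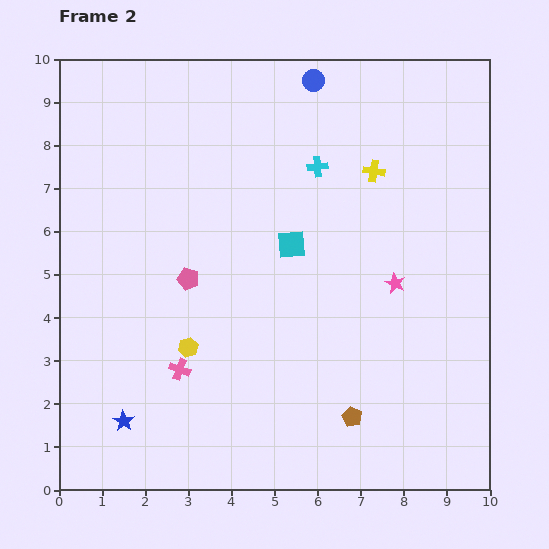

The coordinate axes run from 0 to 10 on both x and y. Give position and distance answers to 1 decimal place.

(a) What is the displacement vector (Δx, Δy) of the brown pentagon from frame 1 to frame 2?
(-2.5, 0.9)

The brown pentagon was at (9.3, 0.8) in frame 1 and (6.8, 1.7) in frame 2.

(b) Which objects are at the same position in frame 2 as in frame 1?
the pink cross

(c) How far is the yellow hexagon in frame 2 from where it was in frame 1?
3.6

The yellow hexagon moved from (5.7, 0.9) to (3.0, 3.3), a distance of √(2.7² + 2.4²) ≈ 3.6.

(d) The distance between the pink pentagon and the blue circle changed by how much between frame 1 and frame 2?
-1.7

Distance in frame 1: 7.1. Distance in frame 2: 5.4.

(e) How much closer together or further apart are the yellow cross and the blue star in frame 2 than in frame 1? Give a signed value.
-2.9

Distance in frame 1: 11.1. Distance in frame 2: 8.2.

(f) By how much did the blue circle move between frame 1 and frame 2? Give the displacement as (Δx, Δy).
(-2.8, 0.4)

The blue circle was at (8.7, 9.1) in frame 1 and (5.9, 9.5) in frame 2.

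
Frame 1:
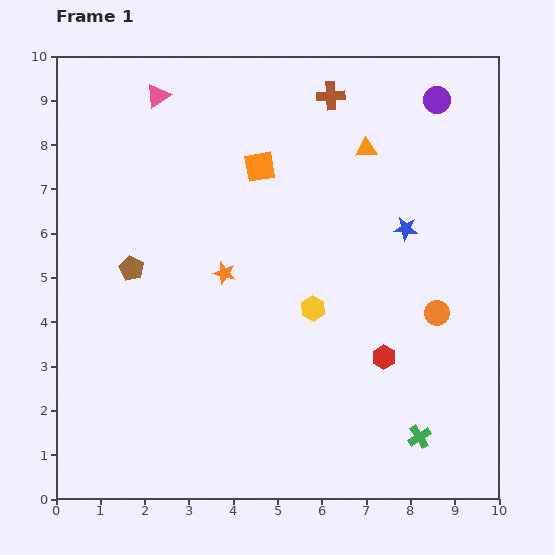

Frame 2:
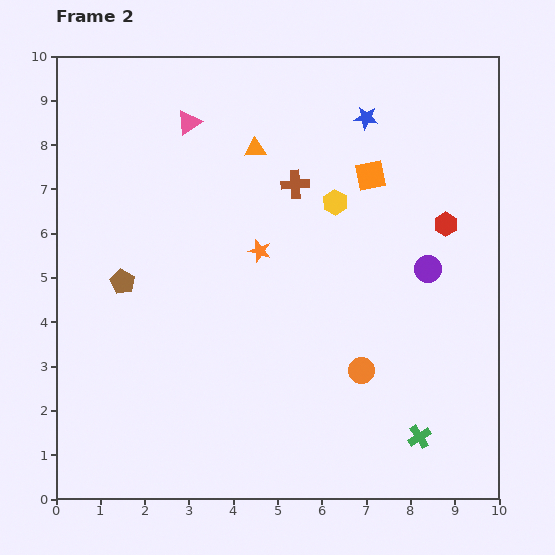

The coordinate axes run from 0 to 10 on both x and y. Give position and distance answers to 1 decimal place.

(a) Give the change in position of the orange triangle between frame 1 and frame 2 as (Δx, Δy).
(-2.5, 0.0)

The orange triangle was at (7.0, 7.9) in frame 1 and (4.5, 7.9) in frame 2.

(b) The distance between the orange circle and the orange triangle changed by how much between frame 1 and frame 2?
+1.5

Distance in frame 1: 4.0. Distance in frame 2: 5.5.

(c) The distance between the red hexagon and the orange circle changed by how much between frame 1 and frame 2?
+2.2

Distance in frame 1: 1.6. Distance in frame 2: 3.8.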